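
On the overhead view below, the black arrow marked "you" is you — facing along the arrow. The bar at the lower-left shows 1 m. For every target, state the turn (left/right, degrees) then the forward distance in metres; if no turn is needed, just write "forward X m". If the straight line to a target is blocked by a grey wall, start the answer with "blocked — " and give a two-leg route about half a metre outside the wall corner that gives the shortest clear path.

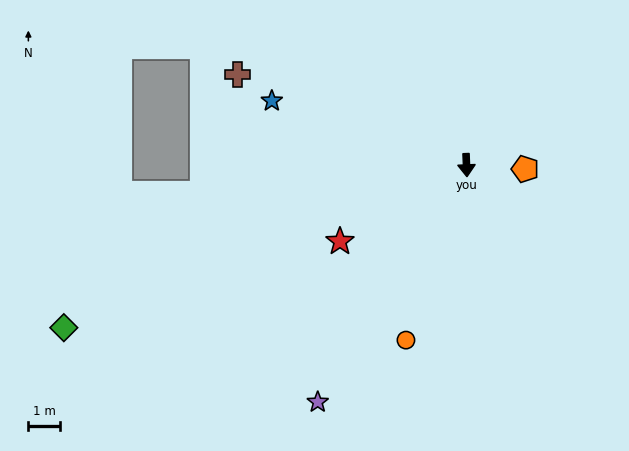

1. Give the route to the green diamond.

turn right 70°, forward 13.8 m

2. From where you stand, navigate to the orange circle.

turn right 21°, forward 5.9 m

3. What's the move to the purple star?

turn right 34°, forward 8.9 m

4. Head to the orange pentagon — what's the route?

turn left 84°, forward 1.9 m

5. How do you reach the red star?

turn right 61°, forward 4.7 m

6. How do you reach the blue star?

turn right 111°, forward 6.5 m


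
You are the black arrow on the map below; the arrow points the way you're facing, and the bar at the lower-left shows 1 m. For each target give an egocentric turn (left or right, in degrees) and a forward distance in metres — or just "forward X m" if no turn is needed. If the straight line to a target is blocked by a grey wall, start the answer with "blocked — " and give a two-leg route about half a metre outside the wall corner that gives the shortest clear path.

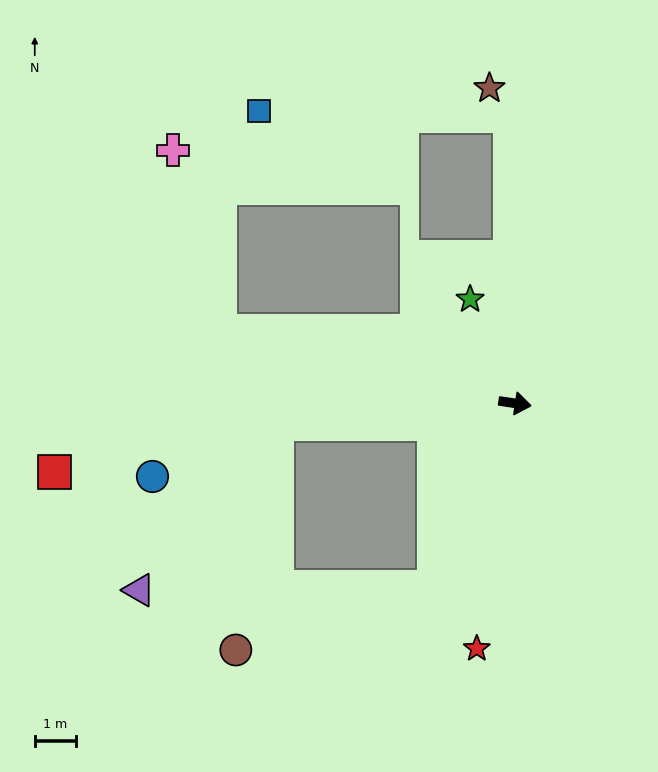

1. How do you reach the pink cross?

blocked — turn left 175°, forward 7.4 m, then turn right 62°, forward 4.6 m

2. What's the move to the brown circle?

blocked — turn right 105°, forward 4.9 m, then turn right 49°, forward 5.1 m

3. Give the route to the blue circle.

blocked — turn right 167°, forward 5.8 m, then turn left 19°, forward 3.3 m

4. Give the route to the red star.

turn right 90°, forward 6.0 m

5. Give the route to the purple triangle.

blocked — turn right 167°, forward 5.8 m, then turn left 46°, forward 5.3 m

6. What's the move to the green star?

turn left 122°, forward 2.8 m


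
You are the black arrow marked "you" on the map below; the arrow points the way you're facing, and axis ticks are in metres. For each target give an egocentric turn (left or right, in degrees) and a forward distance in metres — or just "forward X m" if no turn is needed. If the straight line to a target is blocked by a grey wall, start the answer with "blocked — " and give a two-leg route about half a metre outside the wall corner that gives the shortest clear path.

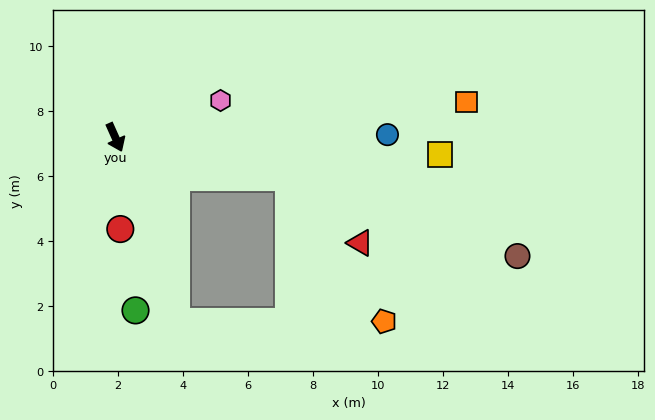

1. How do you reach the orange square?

turn left 72°, forward 10.9 m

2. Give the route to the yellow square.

turn left 63°, forward 10.0 m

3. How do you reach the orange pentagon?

blocked — turn left 53°, forward 5.5 m, then turn right 44°, forward 5.3 m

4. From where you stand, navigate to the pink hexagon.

turn left 85°, forward 3.4 m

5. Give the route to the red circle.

turn right 21°, forward 2.8 m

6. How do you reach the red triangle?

blocked — turn left 53°, forward 5.5 m, then turn right 29°, forward 3.0 m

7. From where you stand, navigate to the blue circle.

turn left 66°, forward 8.4 m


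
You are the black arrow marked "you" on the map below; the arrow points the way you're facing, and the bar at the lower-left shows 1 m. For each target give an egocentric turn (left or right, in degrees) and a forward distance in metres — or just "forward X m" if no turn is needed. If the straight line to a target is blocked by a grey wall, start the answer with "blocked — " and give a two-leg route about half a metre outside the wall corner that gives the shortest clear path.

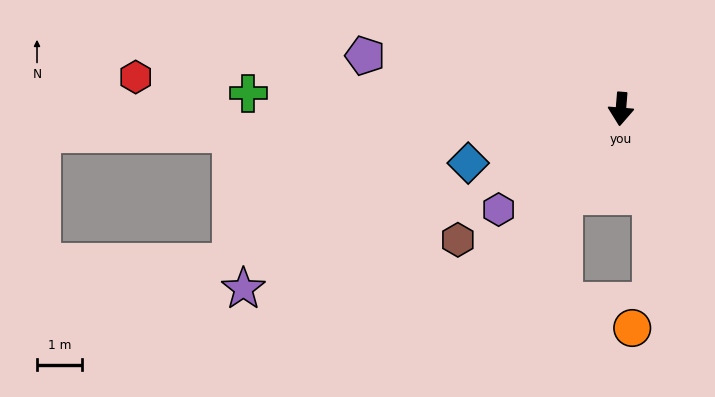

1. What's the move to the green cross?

turn right 88°, forward 8.2 m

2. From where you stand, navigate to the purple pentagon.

turn right 97°, forward 5.7 m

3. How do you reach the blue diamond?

turn right 66°, forward 3.6 m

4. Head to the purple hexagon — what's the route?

turn right 46°, forward 3.5 m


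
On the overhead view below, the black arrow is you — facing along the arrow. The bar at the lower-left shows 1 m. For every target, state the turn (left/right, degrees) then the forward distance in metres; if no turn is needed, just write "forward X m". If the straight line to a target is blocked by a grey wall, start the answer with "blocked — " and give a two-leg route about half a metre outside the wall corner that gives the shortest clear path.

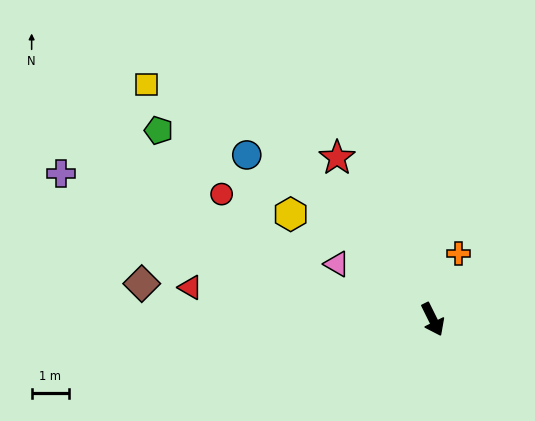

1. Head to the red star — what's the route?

turn right 176°, forward 5.0 m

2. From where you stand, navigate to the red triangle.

turn right 124°, forward 6.5 m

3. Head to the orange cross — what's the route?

turn left 132°, forward 1.9 m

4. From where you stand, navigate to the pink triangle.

turn right 146°, forward 3.0 m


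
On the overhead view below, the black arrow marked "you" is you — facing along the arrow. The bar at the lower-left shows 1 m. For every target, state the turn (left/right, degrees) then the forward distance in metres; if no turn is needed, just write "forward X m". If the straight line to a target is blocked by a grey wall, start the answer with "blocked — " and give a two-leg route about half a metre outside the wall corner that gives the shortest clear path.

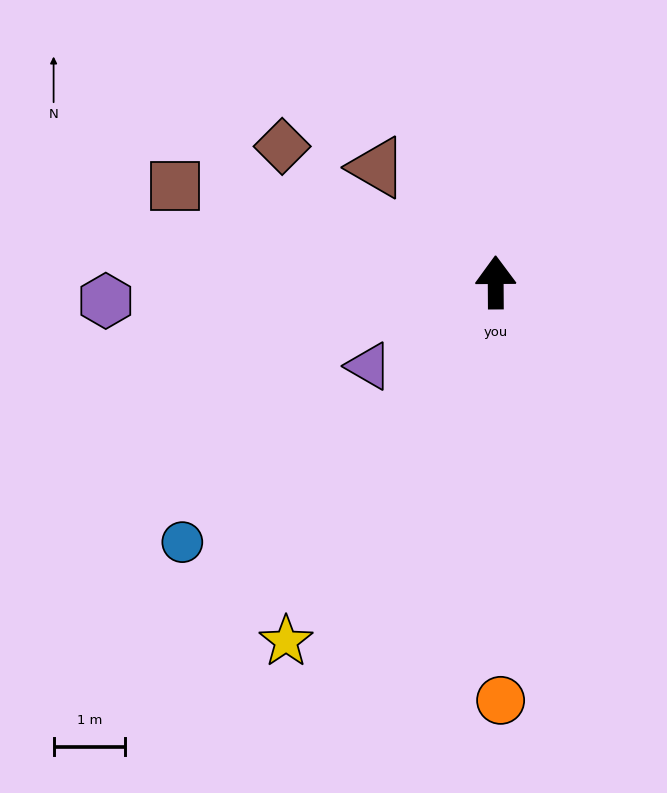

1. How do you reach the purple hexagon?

turn left 92°, forward 5.4 m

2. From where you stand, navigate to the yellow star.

turn left 149°, forward 5.8 m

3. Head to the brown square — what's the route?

turn left 73°, forward 4.7 m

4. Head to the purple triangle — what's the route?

turn left 123°, forward 2.1 m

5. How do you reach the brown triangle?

turn left 46°, forward 2.3 m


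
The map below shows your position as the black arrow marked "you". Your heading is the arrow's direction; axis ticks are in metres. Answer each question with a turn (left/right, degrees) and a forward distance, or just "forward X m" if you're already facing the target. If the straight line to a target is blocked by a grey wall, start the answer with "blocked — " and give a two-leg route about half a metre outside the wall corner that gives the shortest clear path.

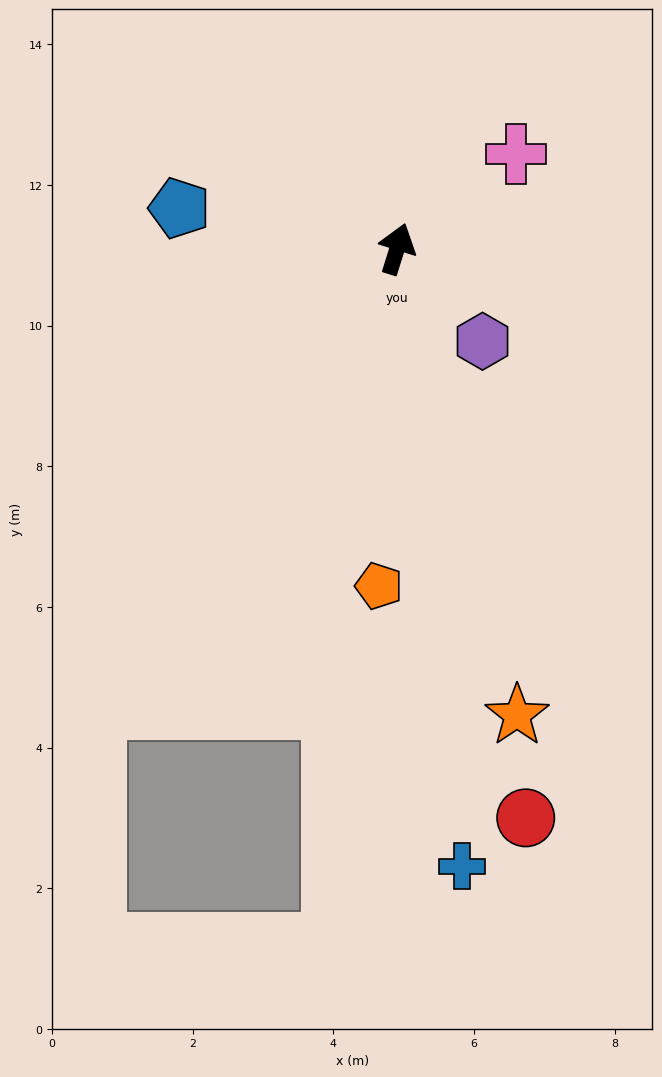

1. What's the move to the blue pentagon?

turn left 97°, forward 3.1 m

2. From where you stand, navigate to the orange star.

turn right 148°, forward 6.8 m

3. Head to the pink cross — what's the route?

turn right 34°, forward 2.2 m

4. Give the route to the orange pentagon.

turn right 166°, forward 4.8 m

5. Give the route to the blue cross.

turn right 157°, forward 8.8 m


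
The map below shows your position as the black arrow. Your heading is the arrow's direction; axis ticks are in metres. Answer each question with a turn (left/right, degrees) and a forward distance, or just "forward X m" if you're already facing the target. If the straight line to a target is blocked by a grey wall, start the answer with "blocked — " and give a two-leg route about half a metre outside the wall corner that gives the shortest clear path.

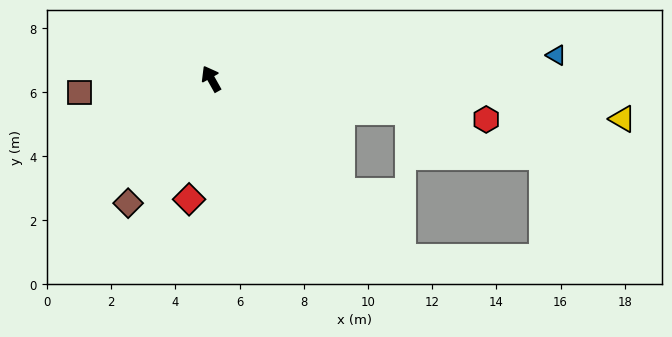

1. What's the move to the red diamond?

turn left 140°, forward 3.8 m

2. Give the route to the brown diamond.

turn left 117°, forward 4.7 m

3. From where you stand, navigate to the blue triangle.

turn right 115°, forward 10.8 m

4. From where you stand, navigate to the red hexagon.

turn right 128°, forward 8.7 m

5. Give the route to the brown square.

turn left 67°, forward 4.1 m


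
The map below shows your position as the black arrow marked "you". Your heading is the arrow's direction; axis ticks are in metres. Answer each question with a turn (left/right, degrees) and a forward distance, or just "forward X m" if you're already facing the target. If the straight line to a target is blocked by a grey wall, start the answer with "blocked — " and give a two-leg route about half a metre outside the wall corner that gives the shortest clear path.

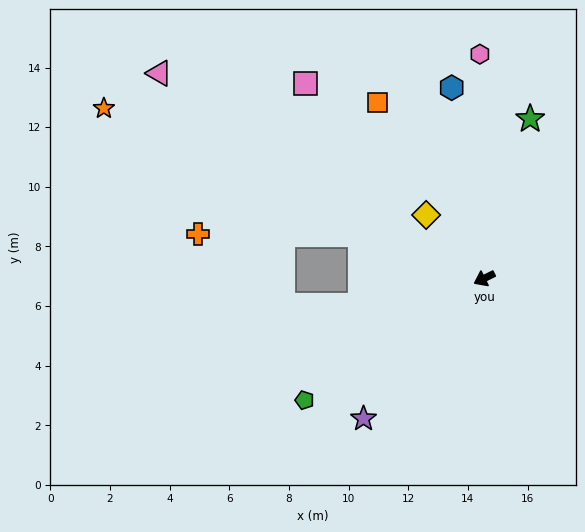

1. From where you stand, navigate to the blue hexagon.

turn right 107°, forward 6.5 m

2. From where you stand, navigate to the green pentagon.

turn left 8°, forward 7.3 m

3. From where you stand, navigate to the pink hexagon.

turn right 115°, forward 7.5 m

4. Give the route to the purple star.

turn left 23°, forward 6.2 m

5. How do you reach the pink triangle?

turn right 59°, forward 12.9 m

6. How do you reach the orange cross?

blocked — turn right 46°, forward 4.4 m, then turn left 19°, forward 5.4 m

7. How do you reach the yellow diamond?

turn right 74°, forward 2.9 m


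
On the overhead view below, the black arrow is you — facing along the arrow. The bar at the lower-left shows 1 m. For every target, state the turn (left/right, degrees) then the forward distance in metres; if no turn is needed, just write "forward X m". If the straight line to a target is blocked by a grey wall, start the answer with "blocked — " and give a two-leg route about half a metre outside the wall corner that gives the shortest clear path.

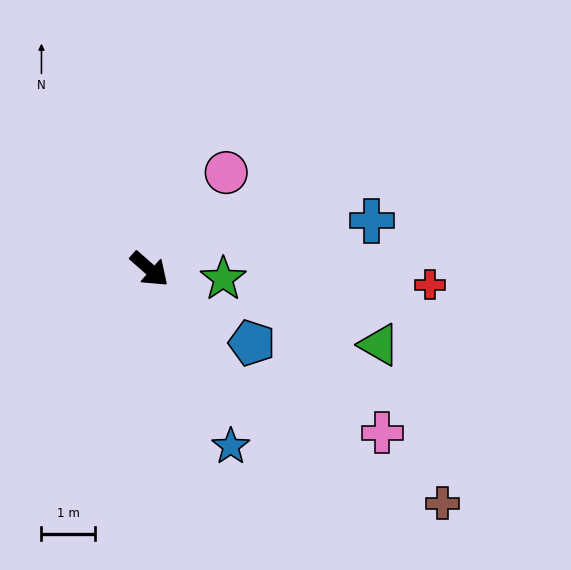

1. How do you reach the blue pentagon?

turn left 6°, forward 2.4 m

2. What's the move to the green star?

turn left 34°, forward 1.4 m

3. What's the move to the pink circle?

turn left 93°, forward 2.3 m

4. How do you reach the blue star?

turn right 24°, forward 3.7 m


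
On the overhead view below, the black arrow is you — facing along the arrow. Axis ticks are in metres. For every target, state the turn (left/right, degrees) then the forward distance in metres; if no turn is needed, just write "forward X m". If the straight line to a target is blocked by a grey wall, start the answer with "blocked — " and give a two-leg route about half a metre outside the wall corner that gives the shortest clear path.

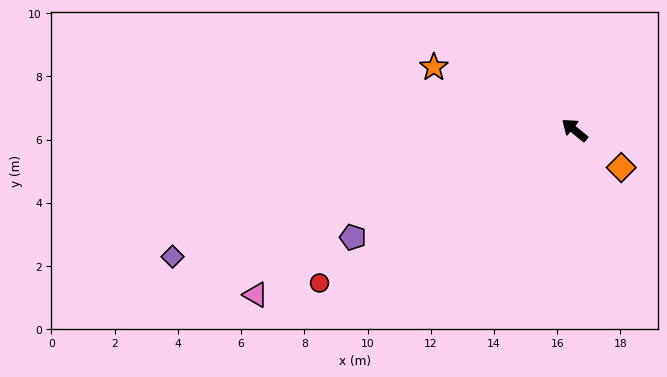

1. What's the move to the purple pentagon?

turn left 65°, forward 7.8 m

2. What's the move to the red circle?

turn left 70°, forward 9.4 m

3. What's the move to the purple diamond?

turn left 57°, forward 13.3 m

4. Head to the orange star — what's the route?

turn left 15°, forward 4.9 m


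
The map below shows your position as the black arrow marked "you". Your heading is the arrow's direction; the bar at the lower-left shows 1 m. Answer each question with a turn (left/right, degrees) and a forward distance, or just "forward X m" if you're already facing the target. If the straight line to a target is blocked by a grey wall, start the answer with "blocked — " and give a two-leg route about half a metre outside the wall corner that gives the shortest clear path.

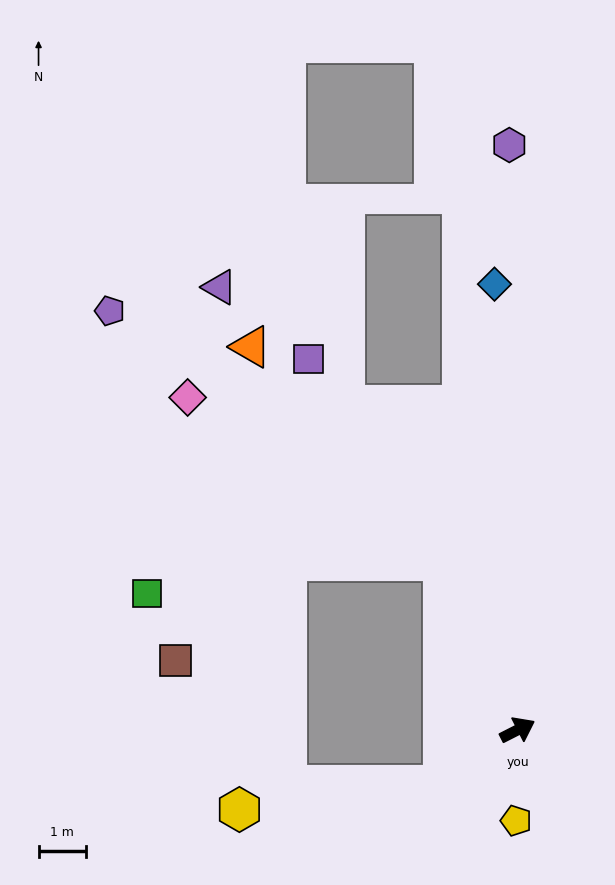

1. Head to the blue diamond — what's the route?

turn left 66°, forward 9.4 m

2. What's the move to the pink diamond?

blocked — turn left 87°, forward 3.9 m, then turn left 34°, forward 6.4 m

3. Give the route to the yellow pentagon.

turn right 118°, forward 1.9 m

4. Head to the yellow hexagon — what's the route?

blocked — turn right 170°, forward 1.9 m, then turn right 30°, forward 4.3 m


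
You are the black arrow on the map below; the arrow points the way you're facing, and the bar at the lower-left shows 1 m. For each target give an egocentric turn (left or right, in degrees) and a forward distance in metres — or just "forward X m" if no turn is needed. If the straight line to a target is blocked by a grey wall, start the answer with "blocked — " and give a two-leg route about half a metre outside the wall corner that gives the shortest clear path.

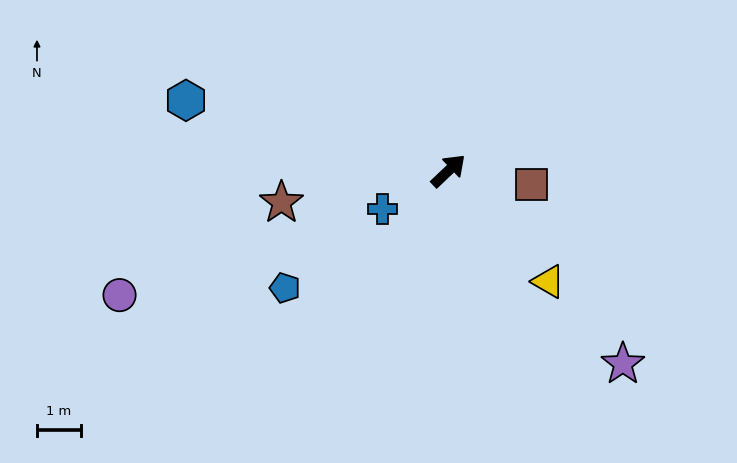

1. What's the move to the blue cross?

turn left 166°, forward 1.7 m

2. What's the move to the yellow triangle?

turn right 91°, forward 3.4 m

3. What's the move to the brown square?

turn right 53°, forward 1.9 m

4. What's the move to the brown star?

turn left 147°, forward 3.8 m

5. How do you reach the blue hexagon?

turn left 121°, forward 6.1 m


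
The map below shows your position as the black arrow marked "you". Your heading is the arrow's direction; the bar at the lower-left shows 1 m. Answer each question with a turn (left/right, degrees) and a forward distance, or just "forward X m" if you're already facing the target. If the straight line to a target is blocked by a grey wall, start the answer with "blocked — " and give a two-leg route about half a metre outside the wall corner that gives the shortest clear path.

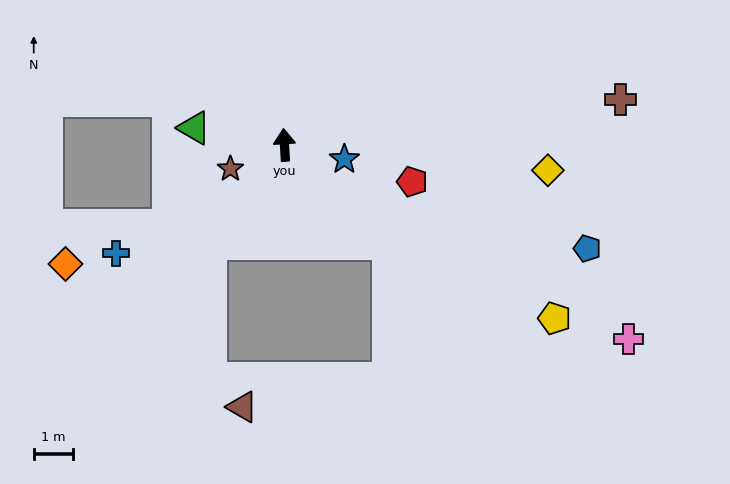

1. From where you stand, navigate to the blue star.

turn right 107°, forward 1.6 m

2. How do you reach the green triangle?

turn left 76°, forward 2.3 m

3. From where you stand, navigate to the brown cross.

turn right 86°, forward 8.6 m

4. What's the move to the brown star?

turn left 110°, forward 1.5 m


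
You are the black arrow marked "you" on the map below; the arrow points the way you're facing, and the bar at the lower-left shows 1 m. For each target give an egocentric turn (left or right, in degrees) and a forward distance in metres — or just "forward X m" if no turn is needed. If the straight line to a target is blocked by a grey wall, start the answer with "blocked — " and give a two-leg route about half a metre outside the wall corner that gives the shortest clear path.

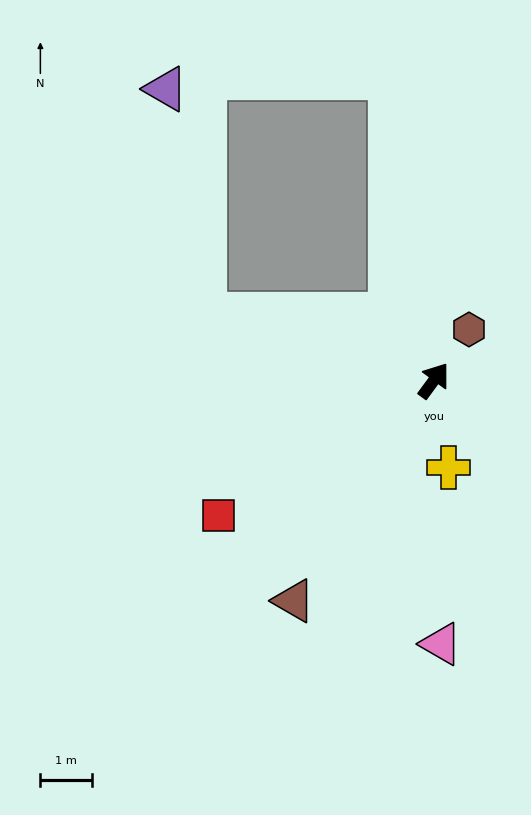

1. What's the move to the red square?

turn left 158°, forward 4.9 m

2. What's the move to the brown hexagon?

forward 1.2 m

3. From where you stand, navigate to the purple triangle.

blocked — turn left 110°, forward 4.6 m, then turn right 64°, forward 4.4 m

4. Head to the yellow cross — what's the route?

turn right 134°, forward 1.7 m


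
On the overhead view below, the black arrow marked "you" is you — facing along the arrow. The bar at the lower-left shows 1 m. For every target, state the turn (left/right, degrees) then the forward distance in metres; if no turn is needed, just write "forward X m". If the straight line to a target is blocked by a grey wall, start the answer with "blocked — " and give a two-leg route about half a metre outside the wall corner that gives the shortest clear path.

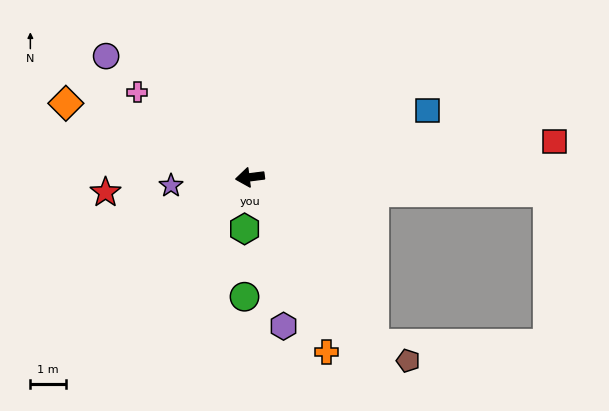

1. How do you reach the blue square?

turn right 167°, forward 5.3 m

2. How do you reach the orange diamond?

turn right 29°, forward 5.6 m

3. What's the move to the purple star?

forward 2.2 m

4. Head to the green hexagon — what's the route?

turn left 77°, forward 1.5 m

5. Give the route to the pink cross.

turn right 44°, forward 4.0 m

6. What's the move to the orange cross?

turn left 106°, forward 5.4 m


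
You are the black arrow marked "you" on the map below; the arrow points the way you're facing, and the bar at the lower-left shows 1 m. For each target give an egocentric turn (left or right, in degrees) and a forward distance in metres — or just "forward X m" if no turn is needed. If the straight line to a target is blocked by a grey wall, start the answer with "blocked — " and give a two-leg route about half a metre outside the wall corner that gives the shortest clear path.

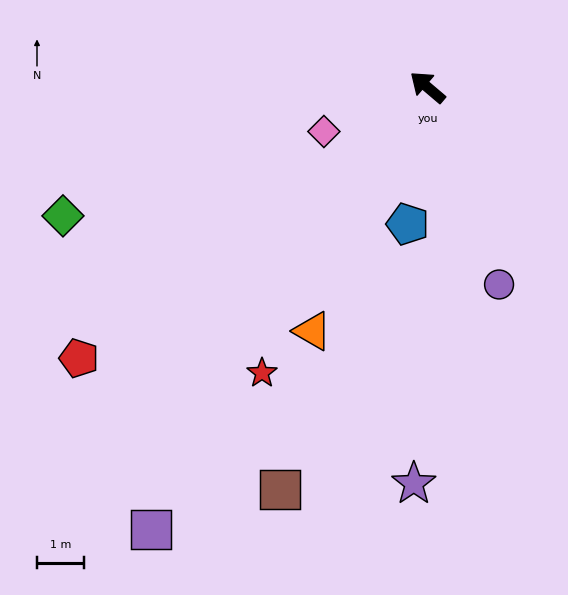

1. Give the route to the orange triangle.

turn left 105°, forward 5.8 m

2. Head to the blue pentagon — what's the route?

turn left 122°, forward 3.0 m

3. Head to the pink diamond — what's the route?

turn left 63°, forward 2.4 m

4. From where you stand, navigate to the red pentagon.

turn left 78°, forward 9.4 m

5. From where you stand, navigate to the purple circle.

turn left 150°, forward 4.5 m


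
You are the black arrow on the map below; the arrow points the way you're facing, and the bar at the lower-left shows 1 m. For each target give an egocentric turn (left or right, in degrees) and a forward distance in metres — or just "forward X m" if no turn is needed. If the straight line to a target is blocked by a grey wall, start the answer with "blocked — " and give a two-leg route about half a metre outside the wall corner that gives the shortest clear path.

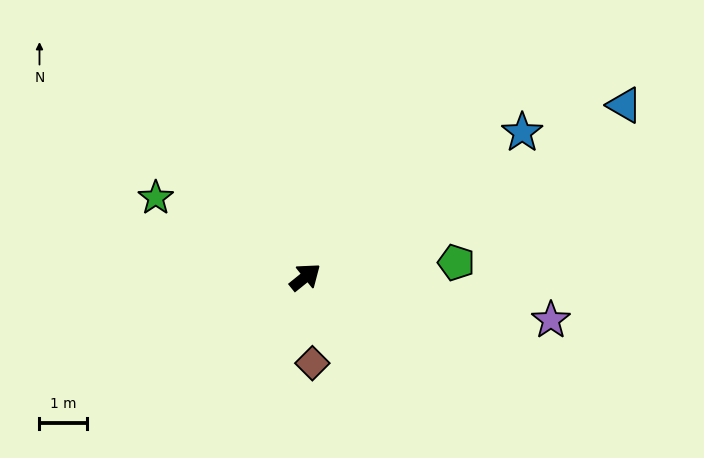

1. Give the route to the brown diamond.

turn right 124°, forward 1.8 m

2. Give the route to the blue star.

turn right 5°, forward 5.5 m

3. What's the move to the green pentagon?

turn right 33°, forward 3.2 m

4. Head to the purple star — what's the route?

turn right 49°, forward 5.2 m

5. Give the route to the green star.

turn left 113°, forward 3.6 m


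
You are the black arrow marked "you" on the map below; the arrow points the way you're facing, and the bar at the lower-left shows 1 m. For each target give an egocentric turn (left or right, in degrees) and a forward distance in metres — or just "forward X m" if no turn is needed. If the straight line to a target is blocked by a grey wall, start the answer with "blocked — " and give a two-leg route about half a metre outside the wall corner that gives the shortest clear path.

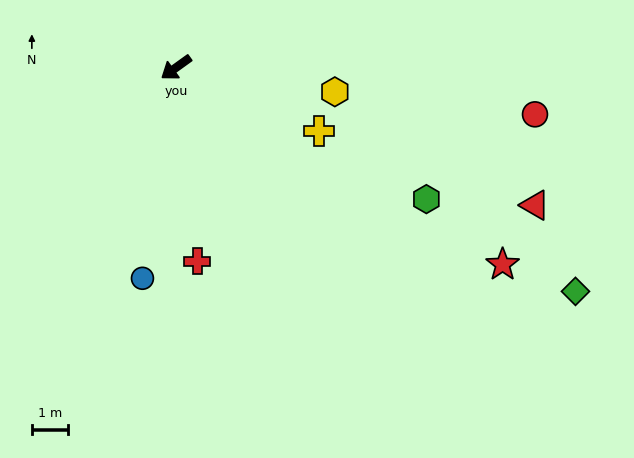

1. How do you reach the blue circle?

turn left 45°, forward 5.9 m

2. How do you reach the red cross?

turn left 60°, forward 5.4 m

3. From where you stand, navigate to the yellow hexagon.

turn left 136°, forward 4.4 m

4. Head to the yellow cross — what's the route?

turn left 120°, forward 4.3 m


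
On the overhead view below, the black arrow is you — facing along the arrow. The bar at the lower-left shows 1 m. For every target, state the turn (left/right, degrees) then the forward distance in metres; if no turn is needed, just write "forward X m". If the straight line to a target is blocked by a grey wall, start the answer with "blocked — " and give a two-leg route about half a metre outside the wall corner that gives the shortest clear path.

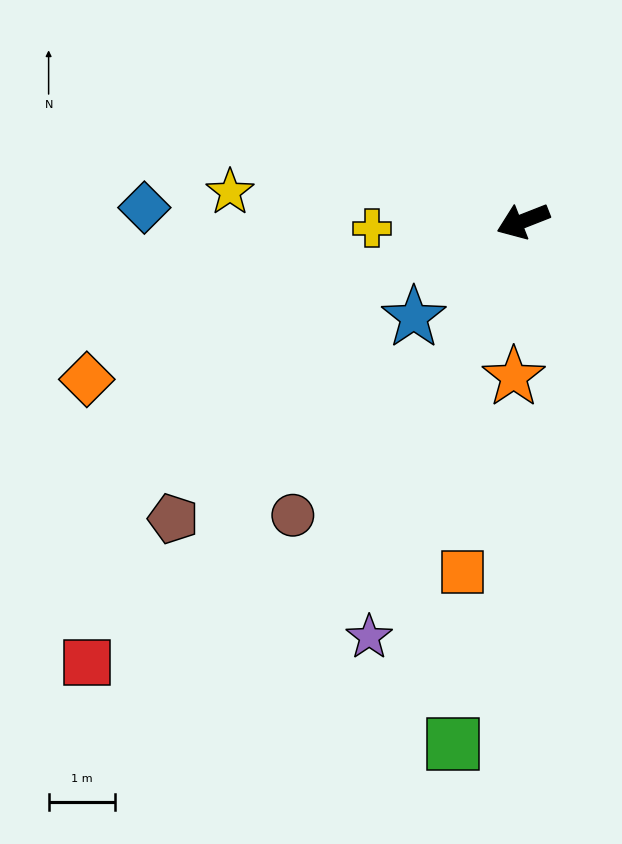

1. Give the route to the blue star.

turn left 20°, forward 2.2 m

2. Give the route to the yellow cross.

turn right 19°, forward 2.3 m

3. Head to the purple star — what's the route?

turn left 48°, forward 6.7 m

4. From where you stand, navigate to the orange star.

turn left 65°, forward 2.4 m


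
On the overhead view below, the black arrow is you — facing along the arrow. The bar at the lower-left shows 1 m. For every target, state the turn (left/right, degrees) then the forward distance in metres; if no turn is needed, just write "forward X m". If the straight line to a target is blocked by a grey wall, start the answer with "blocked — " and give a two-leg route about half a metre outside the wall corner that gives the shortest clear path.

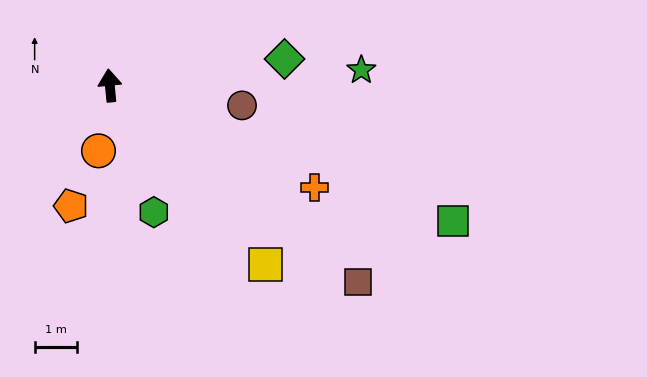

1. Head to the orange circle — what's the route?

turn left 165°, forward 1.6 m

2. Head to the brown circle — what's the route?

turn right 104°, forward 3.1 m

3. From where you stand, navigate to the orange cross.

turn right 122°, forward 5.4 m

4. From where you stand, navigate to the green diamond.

turn right 87°, forward 4.2 m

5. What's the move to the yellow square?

turn right 145°, forward 5.6 m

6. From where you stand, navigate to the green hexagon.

turn right 166°, forward 3.2 m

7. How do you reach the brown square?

turn right 134°, forward 7.4 m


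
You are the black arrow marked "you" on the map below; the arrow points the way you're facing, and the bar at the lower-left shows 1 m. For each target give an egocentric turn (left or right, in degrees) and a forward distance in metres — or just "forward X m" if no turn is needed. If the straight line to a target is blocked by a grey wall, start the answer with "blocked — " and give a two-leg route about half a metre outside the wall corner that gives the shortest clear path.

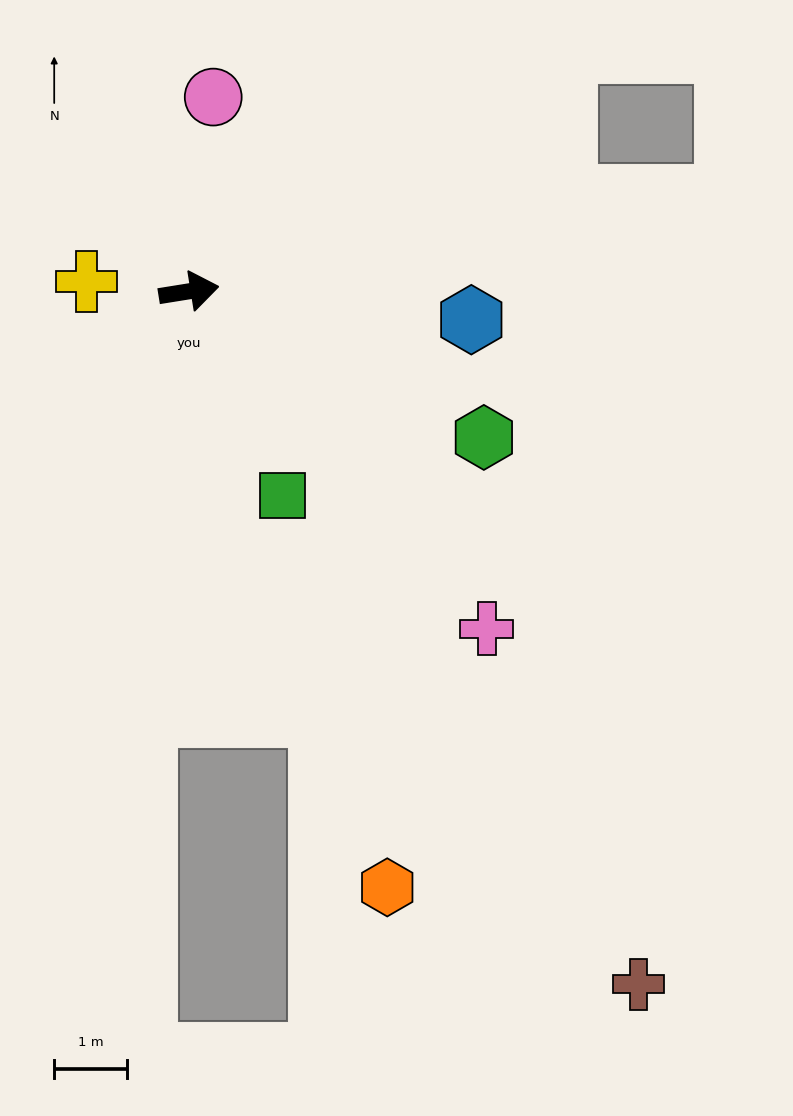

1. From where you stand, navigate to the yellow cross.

turn left 165°, forward 1.4 m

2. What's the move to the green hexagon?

turn right 35°, forward 4.5 m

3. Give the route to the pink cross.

turn right 58°, forward 6.2 m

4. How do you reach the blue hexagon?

turn right 15°, forward 3.9 m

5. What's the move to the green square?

turn right 75°, forward 3.1 m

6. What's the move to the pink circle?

turn left 74°, forward 2.7 m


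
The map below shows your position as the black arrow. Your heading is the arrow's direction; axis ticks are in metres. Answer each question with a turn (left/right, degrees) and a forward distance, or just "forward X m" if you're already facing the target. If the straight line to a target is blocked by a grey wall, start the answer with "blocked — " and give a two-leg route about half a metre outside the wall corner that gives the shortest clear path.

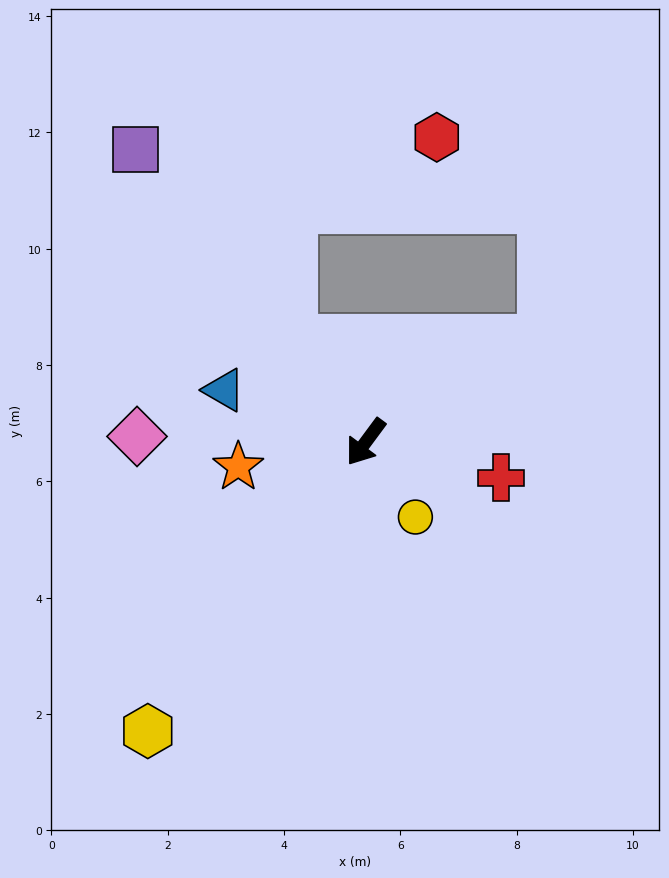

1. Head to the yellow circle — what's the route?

turn left 70°, forward 1.5 m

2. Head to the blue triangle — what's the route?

turn right 74°, forward 2.6 m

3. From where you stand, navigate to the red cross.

turn left 112°, forward 2.4 m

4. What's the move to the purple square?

turn right 105°, forward 6.4 m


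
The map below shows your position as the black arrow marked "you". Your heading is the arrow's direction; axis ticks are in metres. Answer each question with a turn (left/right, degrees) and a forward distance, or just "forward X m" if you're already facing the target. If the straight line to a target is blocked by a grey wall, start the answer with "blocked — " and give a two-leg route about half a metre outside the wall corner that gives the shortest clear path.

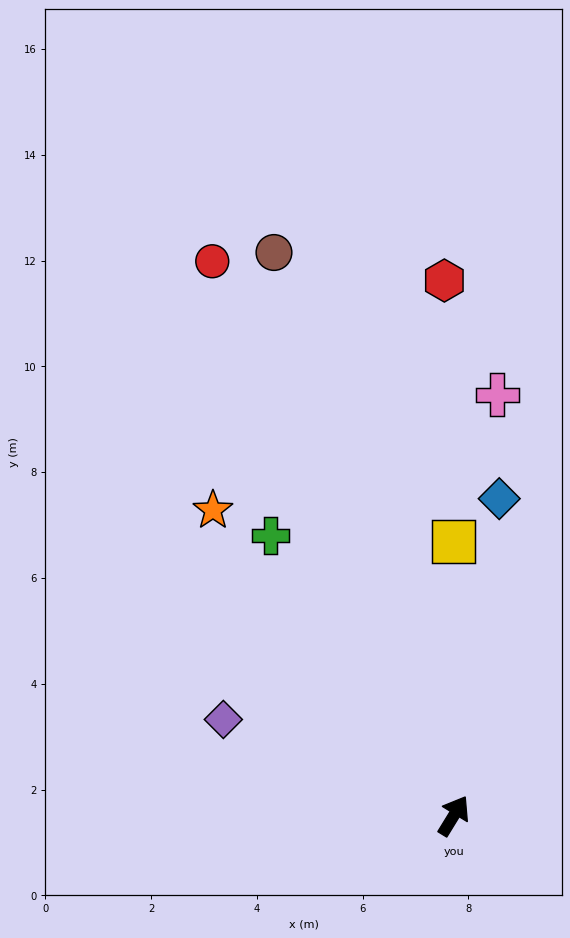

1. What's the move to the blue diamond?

turn left 23°, forward 6.1 m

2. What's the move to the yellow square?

turn left 31°, forward 5.2 m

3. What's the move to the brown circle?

turn left 49°, forward 11.2 m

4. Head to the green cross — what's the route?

turn left 65°, forward 6.3 m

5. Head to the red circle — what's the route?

turn left 55°, forward 11.4 m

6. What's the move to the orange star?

turn left 70°, forward 7.4 m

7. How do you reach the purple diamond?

turn left 99°, forward 4.7 m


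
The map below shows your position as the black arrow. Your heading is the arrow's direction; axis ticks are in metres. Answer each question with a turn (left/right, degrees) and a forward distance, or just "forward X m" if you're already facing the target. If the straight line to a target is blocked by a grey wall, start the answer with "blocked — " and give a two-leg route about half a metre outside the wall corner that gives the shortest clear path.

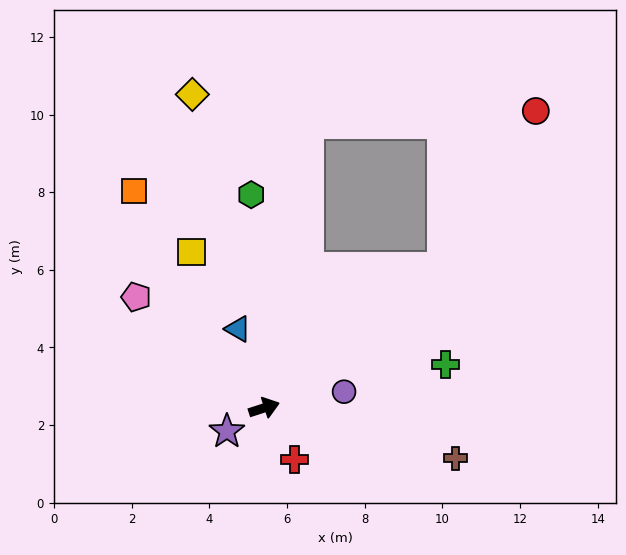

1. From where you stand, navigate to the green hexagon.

turn left 76°, forward 5.5 m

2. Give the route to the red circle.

blocked — turn left 20°, forward 5.8 m, then turn left 22°, forward 4.7 m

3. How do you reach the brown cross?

turn right 33°, forward 5.1 m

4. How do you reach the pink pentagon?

turn left 121°, forward 4.4 m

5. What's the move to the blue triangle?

turn left 90°, forward 2.1 m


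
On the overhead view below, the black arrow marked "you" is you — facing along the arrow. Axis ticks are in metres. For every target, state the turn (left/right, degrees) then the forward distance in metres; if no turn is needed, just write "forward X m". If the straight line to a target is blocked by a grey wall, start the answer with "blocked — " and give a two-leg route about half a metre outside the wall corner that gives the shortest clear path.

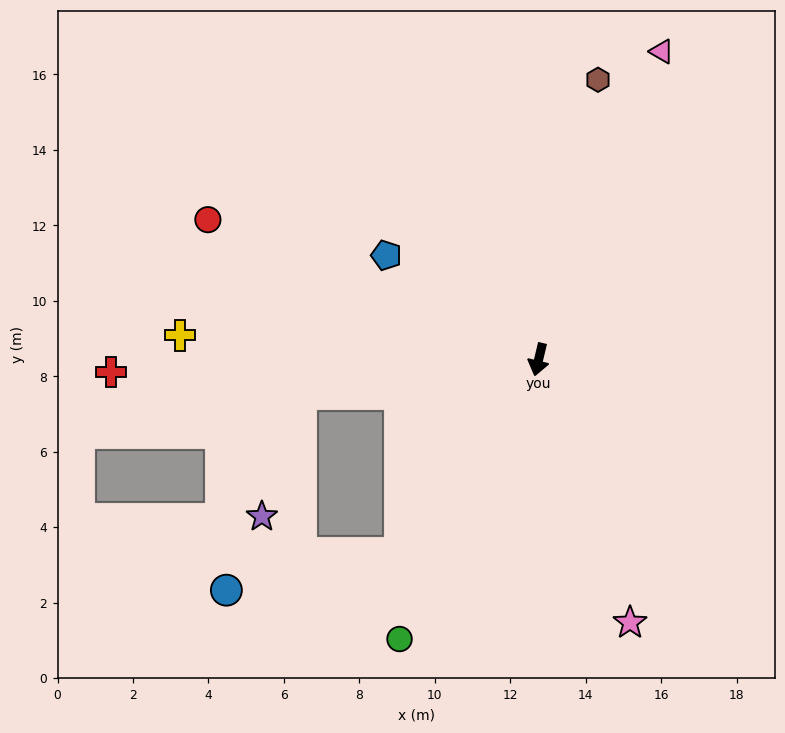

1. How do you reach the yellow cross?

turn right 80°, forward 9.5 m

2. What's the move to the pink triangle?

turn left 172°, forward 8.8 m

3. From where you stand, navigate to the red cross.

turn right 75°, forward 11.3 m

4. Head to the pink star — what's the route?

turn left 33°, forward 7.4 m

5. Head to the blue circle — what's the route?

blocked — turn right 22°, forward 6.3 m, then turn right 43°, forward 4.7 m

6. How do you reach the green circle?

turn right 13°, forward 8.3 m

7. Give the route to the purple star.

blocked — turn right 68°, forward 6.4 m, then turn left 64°, forward 3.4 m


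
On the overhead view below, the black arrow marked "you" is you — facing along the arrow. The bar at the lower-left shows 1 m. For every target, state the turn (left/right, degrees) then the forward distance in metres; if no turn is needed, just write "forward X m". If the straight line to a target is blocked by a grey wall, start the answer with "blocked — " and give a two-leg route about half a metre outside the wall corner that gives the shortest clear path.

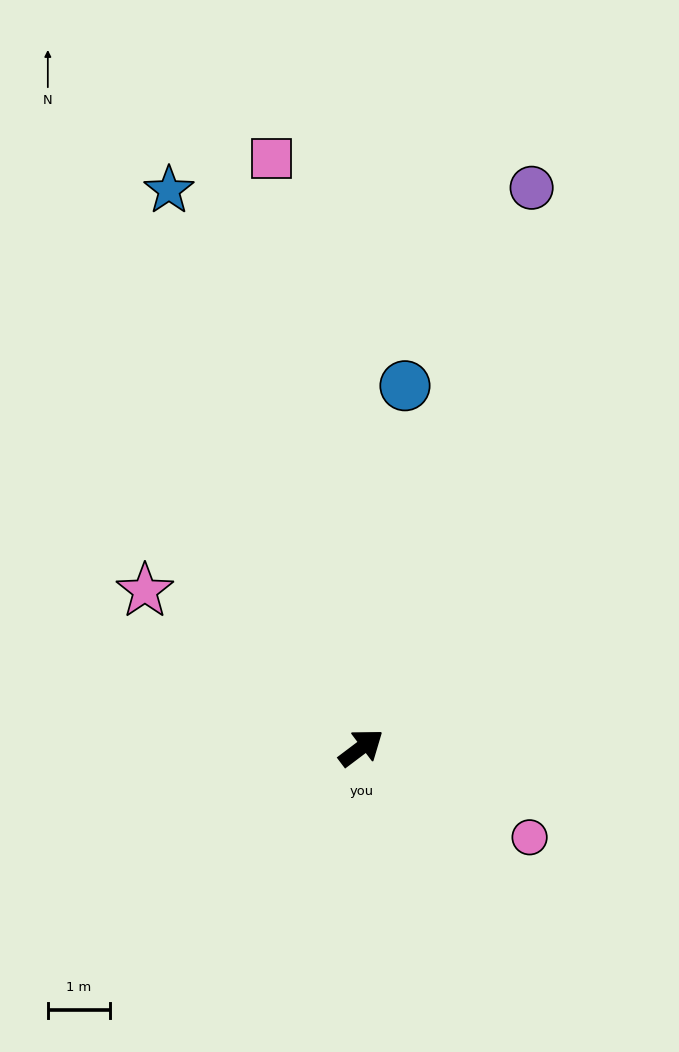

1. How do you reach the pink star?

turn left 107°, forward 4.3 m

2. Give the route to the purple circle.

turn left 36°, forward 9.4 m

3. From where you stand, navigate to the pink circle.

turn right 65°, forward 3.1 m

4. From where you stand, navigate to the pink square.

turn left 62°, forward 9.6 m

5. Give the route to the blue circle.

turn left 46°, forward 5.9 m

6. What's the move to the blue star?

turn left 72°, forward 9.5 m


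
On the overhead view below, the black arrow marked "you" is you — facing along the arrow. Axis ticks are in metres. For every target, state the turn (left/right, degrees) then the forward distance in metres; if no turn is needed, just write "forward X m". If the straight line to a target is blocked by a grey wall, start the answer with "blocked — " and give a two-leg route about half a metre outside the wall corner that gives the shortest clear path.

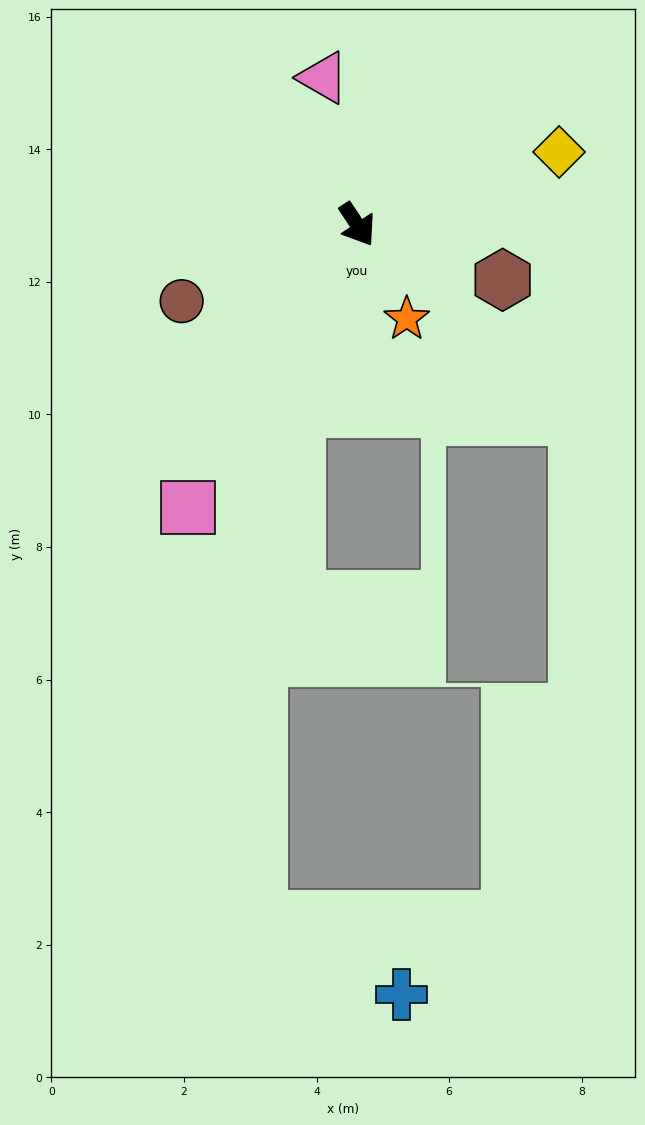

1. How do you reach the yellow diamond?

turn left 76°, forward 3.2 m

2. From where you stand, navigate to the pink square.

turn right 64°, forward 5.0 m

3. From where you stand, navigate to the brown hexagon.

turn left 36°, forward 2.3 m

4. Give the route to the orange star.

turn right 6°, forward 1.6 m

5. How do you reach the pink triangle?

turn left 160°, forward 2.3 m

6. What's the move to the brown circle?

turn right 100°, forward 2.9 m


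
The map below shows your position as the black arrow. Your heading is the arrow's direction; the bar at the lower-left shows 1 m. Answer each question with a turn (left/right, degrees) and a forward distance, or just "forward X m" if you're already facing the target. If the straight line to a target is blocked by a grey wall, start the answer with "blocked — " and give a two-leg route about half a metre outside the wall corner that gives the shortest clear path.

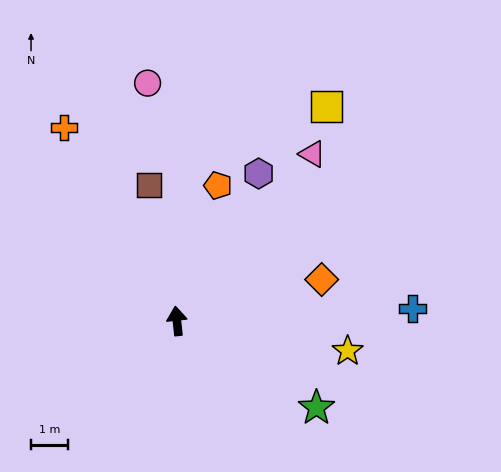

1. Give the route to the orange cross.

turn left 24°, forward 6.1 m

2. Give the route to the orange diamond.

turn right 80°, forward 4.1 m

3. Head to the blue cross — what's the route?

turn right 93°, forward 6.4 m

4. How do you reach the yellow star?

turn right 106°, forward 4.7 m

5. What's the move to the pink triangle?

turn right 45°, forward 5.8 m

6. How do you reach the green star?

turn right 128°, forward 4.5 m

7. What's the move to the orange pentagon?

turn right 23°, forward 3.8 m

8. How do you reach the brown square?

turn left 6°, forward 3.8 m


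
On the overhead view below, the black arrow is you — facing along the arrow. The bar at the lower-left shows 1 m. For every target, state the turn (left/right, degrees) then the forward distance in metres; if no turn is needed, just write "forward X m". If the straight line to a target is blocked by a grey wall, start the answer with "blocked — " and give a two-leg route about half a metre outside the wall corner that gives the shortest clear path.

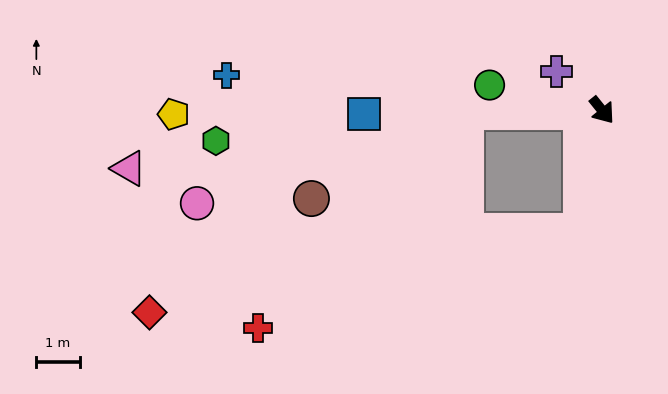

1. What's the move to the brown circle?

blocked — turn right 128°, forward 3.2 m, then turn left 29°, forward 4.1 m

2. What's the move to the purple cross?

turn right 169°, forward 1.4 m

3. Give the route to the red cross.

blocked — turn right 128°, forward 3.2 m, then turn left 46°, forward 6.9 m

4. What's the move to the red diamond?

blocked — turn right 48°, forward 2.8 m, then turn right 70°, forward 10.2 m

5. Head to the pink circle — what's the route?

blocked — turn right 128°, forward 3.2 m, then turn left 18°, forward 6.5 m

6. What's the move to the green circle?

turn right 141°, forward 2.7 m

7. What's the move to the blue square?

turn right 128°, forward 5.5 m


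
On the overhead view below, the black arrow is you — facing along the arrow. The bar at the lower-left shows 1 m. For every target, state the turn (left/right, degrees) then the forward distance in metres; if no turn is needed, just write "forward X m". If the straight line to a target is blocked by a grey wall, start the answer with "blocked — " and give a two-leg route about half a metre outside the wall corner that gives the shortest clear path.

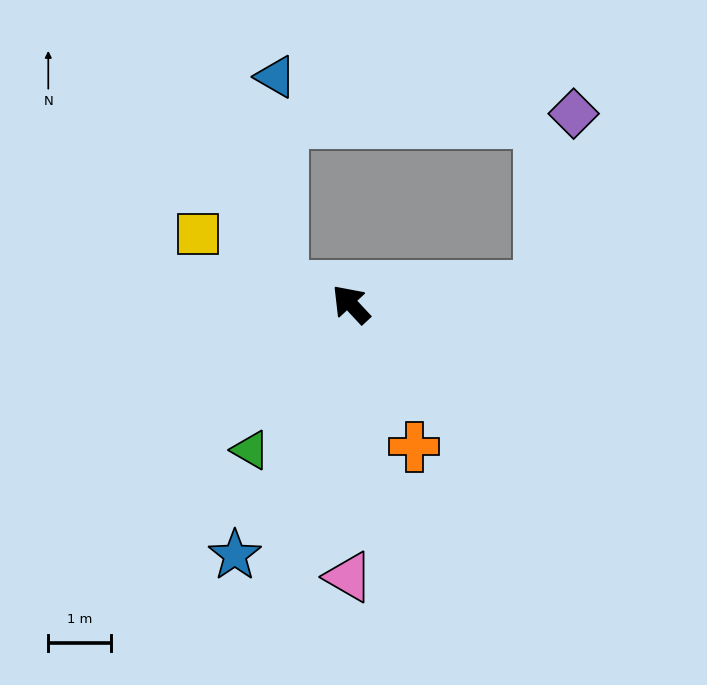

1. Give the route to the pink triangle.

turn left 137°, forward 4.3 m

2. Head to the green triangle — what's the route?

turn left 103°, forward 2.8 m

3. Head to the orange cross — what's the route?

turn left 161°, forward 2.5 m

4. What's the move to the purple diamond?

blocked — turn right 128°, forward 3.0 m, then turn left 74°, forward 2.8 m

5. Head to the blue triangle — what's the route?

blocked — turn left 34°, forward 1.1 m, then turn right 75°, forward 3.4 m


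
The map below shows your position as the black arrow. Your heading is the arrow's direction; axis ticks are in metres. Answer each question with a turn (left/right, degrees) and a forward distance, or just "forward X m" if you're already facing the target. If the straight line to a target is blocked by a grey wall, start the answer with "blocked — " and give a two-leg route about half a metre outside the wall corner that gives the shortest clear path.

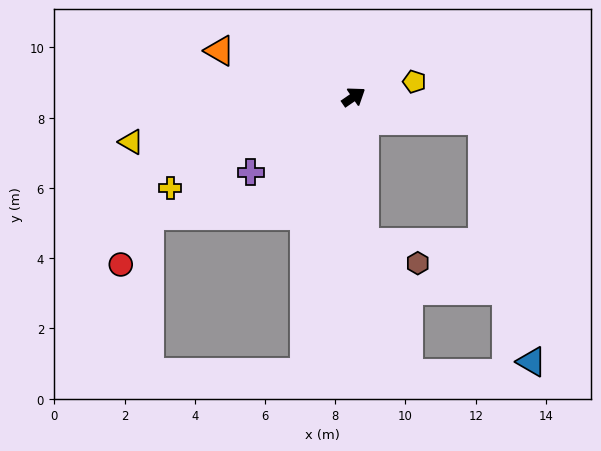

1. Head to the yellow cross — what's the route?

turn left 172°, forward 5.8 m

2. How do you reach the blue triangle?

blocked — turn right 45°, forward 3.7 m, then turn right 68°, forward 7.0 m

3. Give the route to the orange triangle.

turn left 126°, forward 4.0 m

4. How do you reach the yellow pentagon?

turn right 20°, forward 1.8 m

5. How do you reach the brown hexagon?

blocked — turn right 120°, forward 4.2 m, then turn left 64°, forward 1.6 m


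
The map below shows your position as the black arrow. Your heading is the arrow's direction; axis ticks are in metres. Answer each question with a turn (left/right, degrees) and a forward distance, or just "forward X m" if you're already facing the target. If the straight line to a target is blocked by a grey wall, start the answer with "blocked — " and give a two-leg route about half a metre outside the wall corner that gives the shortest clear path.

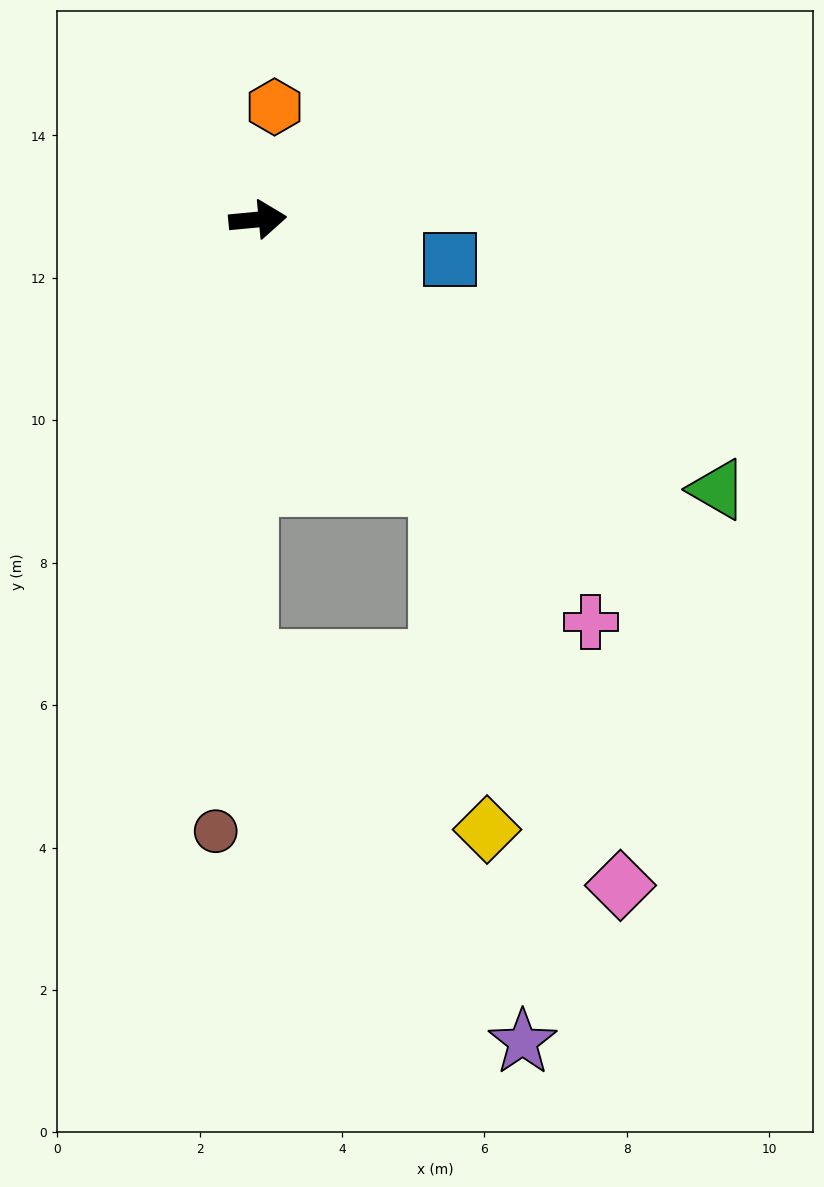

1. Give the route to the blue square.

turn right 17°, forward 2.8 m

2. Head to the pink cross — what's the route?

turn right 56°, forward 7.3 m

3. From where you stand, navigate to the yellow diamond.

blocked — turn right 61°, forward 4.5 m, then turn right 27°, forward 4.9 m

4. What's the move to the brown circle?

turn right 99°, forward 8.6 m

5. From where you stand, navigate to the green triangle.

turn right 36°, forward 7.5 m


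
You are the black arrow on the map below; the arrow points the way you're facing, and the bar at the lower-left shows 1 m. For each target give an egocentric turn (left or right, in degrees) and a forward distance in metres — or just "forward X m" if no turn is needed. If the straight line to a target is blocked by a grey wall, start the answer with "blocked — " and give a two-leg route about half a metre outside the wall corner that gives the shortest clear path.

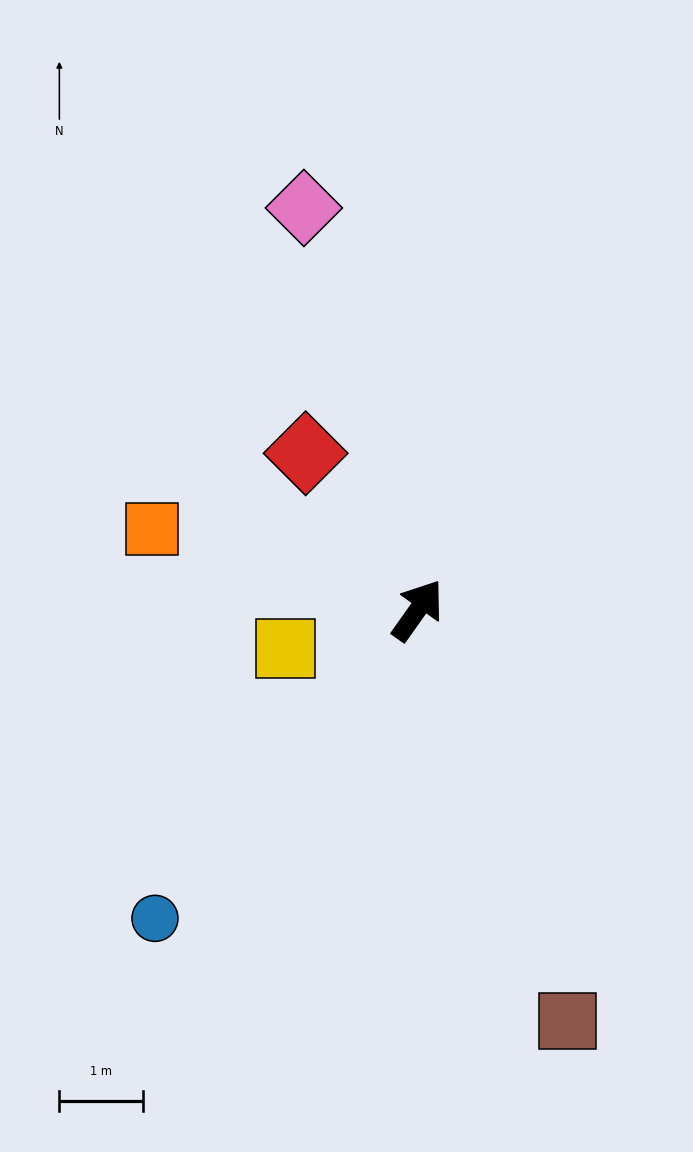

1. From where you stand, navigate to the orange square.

turn left 108°, forward 3.3 m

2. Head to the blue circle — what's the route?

turn left 175°, forward 4.8 m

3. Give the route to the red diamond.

turn left 71°, forward 2.3 m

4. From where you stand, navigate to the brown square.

turn right 125°, forward 5.2 m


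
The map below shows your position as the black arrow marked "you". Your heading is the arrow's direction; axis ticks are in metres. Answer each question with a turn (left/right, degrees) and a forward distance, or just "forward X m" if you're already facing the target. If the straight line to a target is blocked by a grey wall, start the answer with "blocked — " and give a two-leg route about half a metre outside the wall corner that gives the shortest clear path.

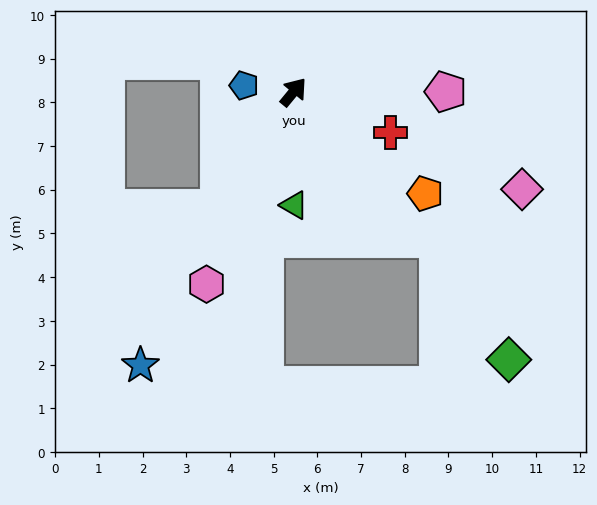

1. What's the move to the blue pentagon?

turn left 122°, forward 1.1 m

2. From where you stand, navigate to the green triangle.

turn right 140°, forward 2.6 m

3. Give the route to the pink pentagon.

turn right 50°, forward 3.5 m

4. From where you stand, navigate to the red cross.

turn right 73°, forward 2.4 m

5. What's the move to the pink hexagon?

turn right 165°, forward 4.8 m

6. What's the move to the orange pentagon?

turn right 88°, forward 3.8 m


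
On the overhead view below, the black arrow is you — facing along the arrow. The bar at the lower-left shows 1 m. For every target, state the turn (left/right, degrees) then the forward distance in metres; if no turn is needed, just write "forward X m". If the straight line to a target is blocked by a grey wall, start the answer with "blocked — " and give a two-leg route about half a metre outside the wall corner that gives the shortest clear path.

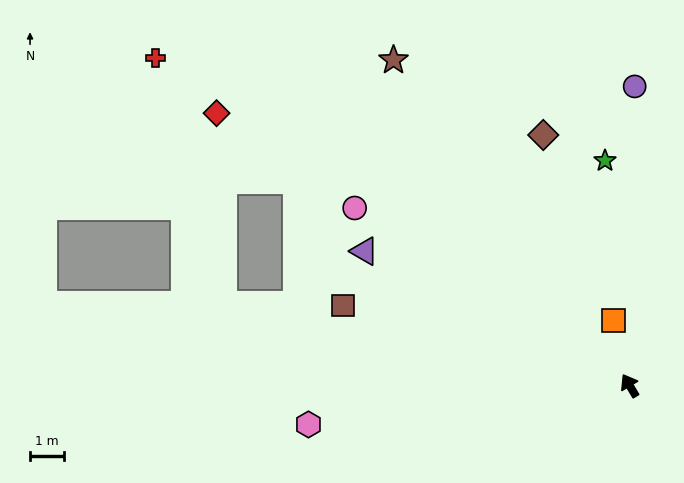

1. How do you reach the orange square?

turn right 17°, forward 2.0 m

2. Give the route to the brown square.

turn left 44°, forward 8.8 m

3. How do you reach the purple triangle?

turn left 32°, forward 8.8 m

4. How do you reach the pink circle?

turn left 27°, forward 9.7 m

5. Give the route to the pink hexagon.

turn left 66°, forward 9.6 m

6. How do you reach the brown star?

turn left 5°, forward 11.9 m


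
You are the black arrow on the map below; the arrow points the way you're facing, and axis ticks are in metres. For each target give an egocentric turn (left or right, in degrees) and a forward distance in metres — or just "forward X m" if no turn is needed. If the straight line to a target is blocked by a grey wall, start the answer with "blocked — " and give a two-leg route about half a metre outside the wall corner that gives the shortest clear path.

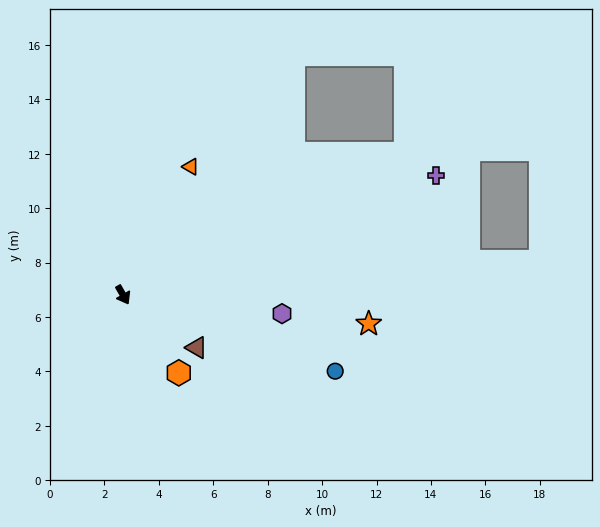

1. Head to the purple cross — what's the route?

turn left 81°, forward 12.3 m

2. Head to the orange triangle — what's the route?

turn left 122°, forward 5.3 m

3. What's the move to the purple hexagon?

turn left 53°, forward 5.9 m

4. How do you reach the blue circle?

turn left 40°, forward 8.3 m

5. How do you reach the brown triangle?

turn left 25°, forward 3.3 m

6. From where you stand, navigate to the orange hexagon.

turn left 6°, forward 3.5 m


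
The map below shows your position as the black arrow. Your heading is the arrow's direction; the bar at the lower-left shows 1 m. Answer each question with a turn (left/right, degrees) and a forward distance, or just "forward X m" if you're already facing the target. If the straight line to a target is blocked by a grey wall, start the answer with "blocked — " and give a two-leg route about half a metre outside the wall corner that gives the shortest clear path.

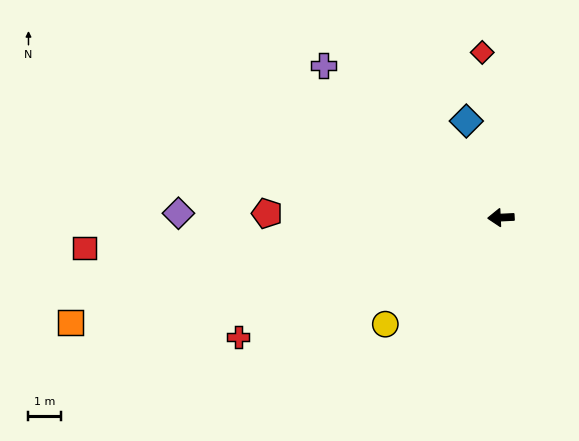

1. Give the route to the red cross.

turn left 22°, forward 8.9 m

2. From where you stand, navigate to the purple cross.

turn right 43°, forward 7.2 m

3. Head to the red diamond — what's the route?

turn right 86°, forward 5.1 m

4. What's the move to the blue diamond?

turn right 73°, forward 3.1 m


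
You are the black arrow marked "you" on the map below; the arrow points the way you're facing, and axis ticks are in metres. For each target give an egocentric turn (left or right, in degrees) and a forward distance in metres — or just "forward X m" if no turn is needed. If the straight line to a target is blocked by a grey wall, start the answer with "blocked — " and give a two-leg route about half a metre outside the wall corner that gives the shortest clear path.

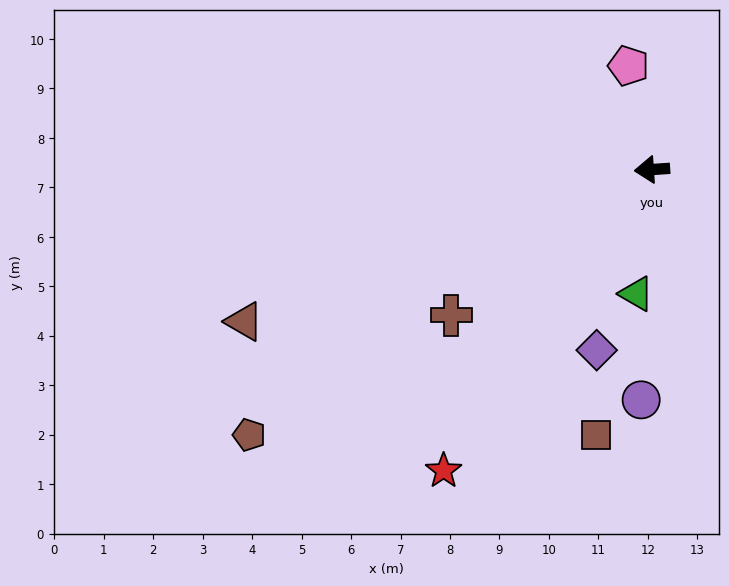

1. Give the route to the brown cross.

turn left 32°, forward 5.0 m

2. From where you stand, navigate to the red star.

turn left 51°, forward 7.4 m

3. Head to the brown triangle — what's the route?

turn left 17°, forward 8.8 m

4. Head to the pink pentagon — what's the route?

turn right 81°, forward 2.1 m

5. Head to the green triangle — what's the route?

turn left 79°, forward 2.5 m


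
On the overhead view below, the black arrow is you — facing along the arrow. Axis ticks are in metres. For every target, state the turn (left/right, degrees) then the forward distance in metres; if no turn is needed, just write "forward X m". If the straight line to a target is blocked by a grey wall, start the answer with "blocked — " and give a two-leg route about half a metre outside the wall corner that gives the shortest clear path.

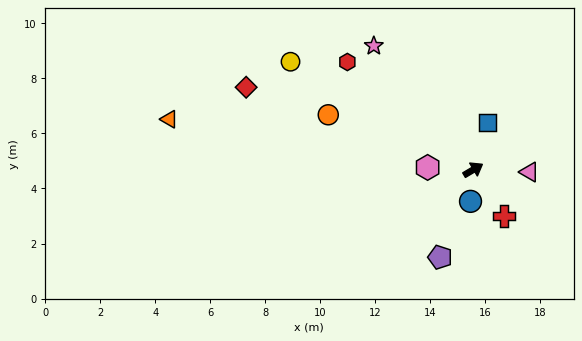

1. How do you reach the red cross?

turn right 87°, forward 2.0 m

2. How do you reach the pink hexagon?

turn left 146°, forward 1.7 m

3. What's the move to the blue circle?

turn right 126°, forward 1.2 m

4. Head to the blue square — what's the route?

turn left 42°, forward 1.8 m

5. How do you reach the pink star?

turn left 98°, forward 5.8 m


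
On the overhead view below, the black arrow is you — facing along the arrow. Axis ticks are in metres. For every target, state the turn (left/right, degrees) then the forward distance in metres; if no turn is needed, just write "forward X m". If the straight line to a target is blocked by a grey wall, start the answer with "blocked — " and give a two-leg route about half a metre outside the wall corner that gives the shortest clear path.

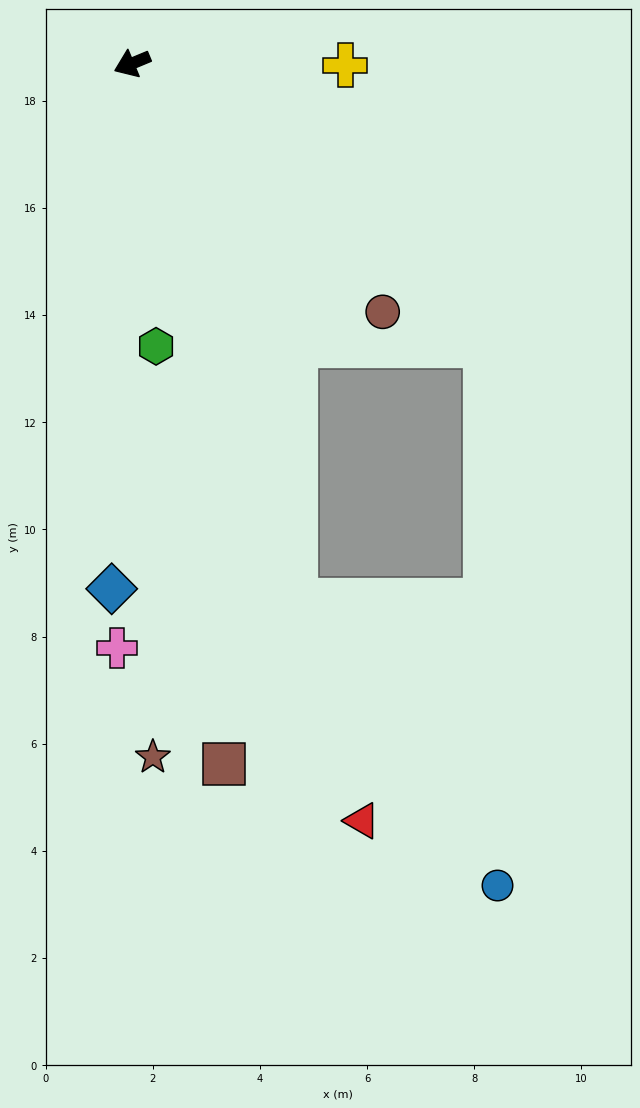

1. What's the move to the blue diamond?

turn left 65°, forward 9.8 m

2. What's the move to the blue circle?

blocked — turn left 84°, forward 10.5 m, then turn left 19°, forward 6.5 m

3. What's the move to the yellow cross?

turn left 157°, forward 4.0 m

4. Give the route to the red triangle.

turn left 84°, forward 14.8 m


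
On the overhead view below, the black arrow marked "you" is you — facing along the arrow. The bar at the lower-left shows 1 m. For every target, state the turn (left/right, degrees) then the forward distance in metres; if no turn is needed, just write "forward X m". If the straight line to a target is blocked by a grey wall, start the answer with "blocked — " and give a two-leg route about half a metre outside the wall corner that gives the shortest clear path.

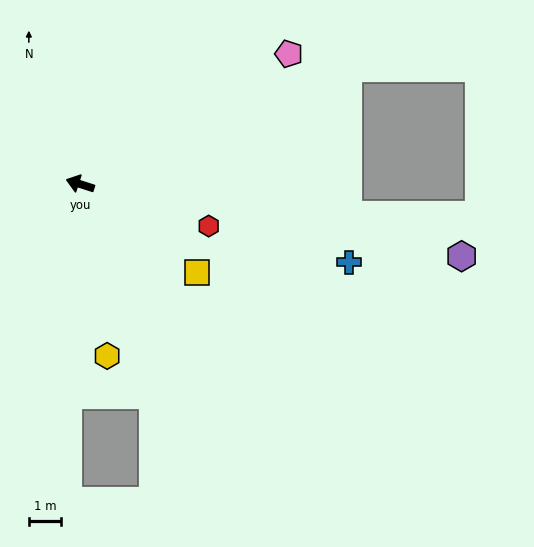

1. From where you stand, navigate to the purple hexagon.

turn right 173°, forward 11.9 m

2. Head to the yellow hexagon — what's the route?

turn left 117°, forward 5.3 m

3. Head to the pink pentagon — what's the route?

turn right 130°, forward 7.5 m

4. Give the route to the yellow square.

turn left 161°, forward 4.5 m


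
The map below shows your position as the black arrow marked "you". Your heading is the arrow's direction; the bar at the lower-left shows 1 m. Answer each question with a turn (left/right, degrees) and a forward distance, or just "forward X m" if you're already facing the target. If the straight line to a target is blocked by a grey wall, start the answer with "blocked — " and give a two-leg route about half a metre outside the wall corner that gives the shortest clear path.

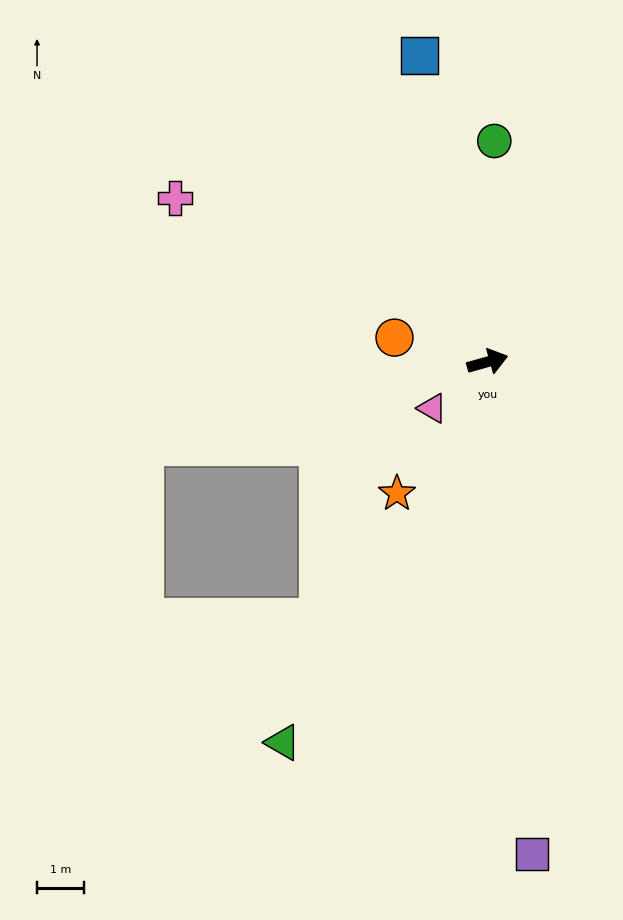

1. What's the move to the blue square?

turn left 87°, forward 6.7 m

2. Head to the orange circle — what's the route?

turn left 150°, forward 2.0 m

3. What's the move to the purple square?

turn right 101°, forward 10.5 m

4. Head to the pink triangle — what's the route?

turn right 156°, forward 1.5 m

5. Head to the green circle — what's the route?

turn left 72°, forward 4.7 m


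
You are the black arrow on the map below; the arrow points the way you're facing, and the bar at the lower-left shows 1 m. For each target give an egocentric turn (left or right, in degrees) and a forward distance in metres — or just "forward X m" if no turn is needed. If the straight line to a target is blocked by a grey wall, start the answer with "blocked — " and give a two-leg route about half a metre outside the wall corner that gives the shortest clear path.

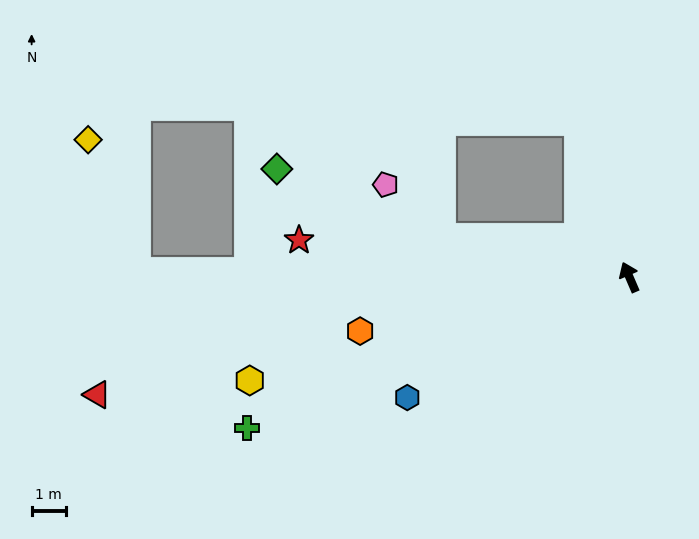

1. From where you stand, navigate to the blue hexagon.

turn left 95°, forward 7.4 m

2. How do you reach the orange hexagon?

turn left 78°, forward 8.0 m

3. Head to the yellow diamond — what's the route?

blocked — turn left 66°, forward 14.4 m, then turn right 69°, forward 4.1 m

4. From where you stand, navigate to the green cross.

turn left 88°, forward 12.0 m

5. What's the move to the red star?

turn left 60°, forward 9.7 m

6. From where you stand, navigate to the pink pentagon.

blocked — turn left 55°, forward 5.6 m, then turn right 32°, forward 2.3 m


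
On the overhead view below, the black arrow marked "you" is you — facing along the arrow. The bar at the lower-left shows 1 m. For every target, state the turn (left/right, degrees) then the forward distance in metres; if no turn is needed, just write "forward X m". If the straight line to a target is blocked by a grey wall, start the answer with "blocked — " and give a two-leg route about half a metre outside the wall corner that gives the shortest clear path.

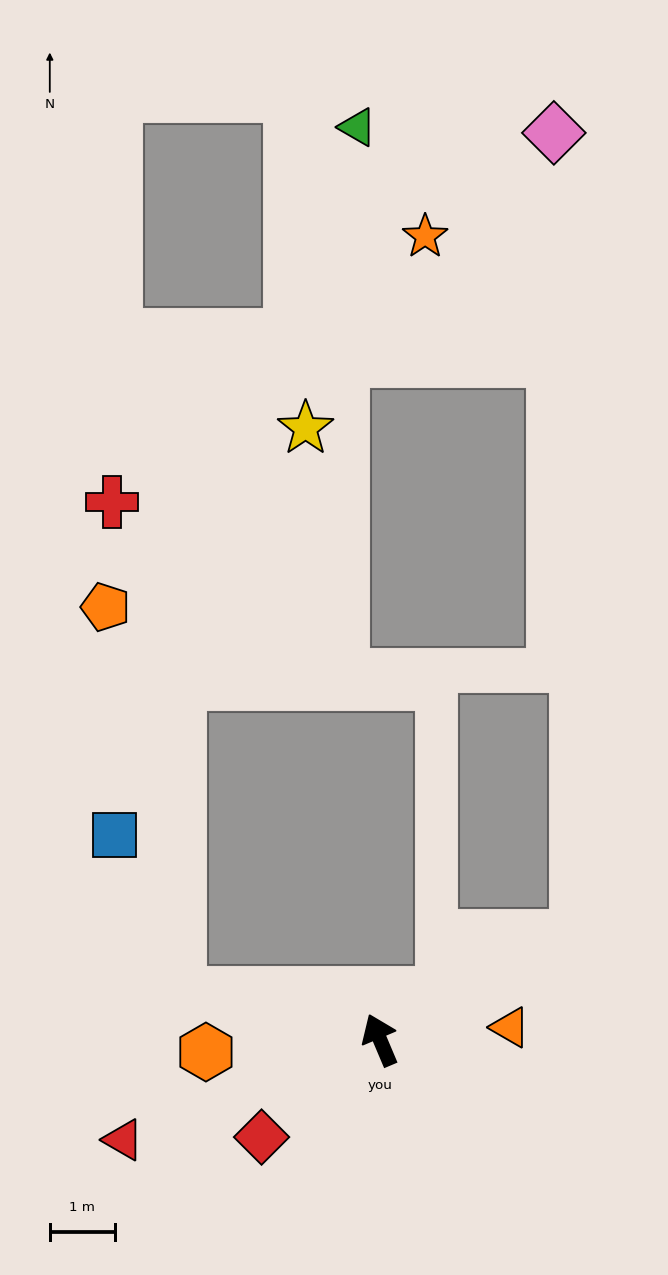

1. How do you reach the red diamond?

turn left 106°, forward 2.4 m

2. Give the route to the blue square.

blocked — turn left 54°, forward 3.2 m, then turn right 55°, forward 2.6 m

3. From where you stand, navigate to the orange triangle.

turn right 107°, forward 2.0 m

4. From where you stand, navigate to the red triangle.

turn left 88°, forward 4.2 m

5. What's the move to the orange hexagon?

turn left 71°, forward 2.7 m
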